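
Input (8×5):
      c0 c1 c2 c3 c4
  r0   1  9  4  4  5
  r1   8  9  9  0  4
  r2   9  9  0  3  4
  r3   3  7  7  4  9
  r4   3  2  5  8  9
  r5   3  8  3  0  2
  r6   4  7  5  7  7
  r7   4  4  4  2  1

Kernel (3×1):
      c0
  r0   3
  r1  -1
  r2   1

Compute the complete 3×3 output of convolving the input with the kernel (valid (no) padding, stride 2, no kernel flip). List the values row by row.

Output[0,0]: The receptive field on the input at this output position is [1 / 8 / 9]. Elementwise product with the kernel and sum: 1·3 + 8·-1 + 9·1.

4 3 15
27 -2 12
10 17 32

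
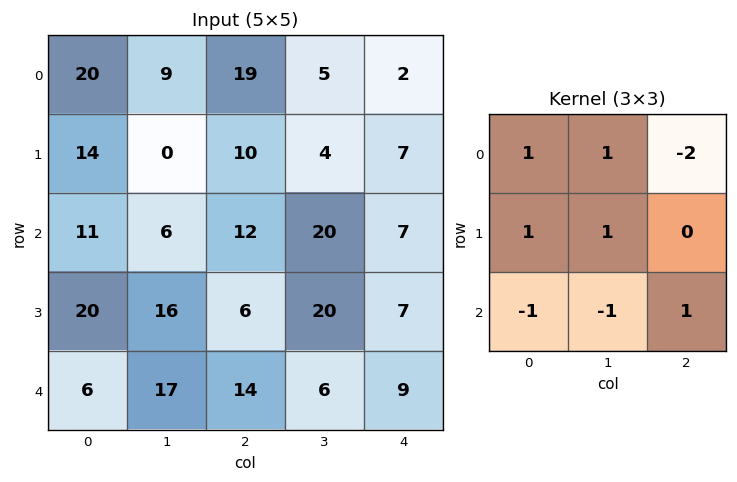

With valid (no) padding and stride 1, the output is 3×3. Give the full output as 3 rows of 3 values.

0 30 9
-19 18 13
20 -25 33

Output[0,0]: The receptive field on the input at this output position is [20 9 19 / 14 0 10 / 11 6 12]. Elementwise product with the kernel and sum: 20·1 + 9·1 + 19·-2 + 14·1 + 0·1 + 11·-1 + 6·-1 + 12·1.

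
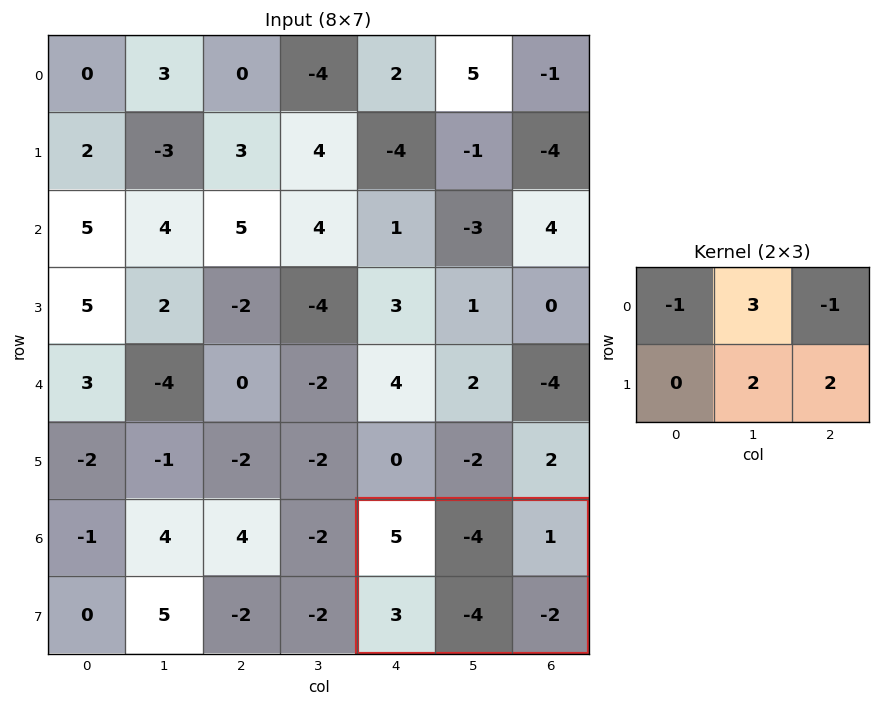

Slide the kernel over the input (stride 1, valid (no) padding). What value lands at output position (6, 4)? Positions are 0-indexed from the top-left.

-30

The receptive field on the input at this output position is [5 -4 1 / 3 -4 -2]. Elementwise product with the kernel and sum: 5·-1 + -4·3 + 1·-1 + -4·2 + -2·2.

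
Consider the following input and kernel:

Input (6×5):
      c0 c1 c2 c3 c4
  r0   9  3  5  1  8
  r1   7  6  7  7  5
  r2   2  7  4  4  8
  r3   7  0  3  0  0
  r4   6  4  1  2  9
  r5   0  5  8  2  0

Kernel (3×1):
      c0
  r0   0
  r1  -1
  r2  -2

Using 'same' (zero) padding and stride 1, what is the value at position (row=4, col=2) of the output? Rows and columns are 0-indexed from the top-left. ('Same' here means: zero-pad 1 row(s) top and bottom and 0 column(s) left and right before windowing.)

The receptive field on the zero-padded input at this output position is [3 / 1 / 8]. Elementwise product with the kernel and sum: 1·-1 + 8·-2.

-17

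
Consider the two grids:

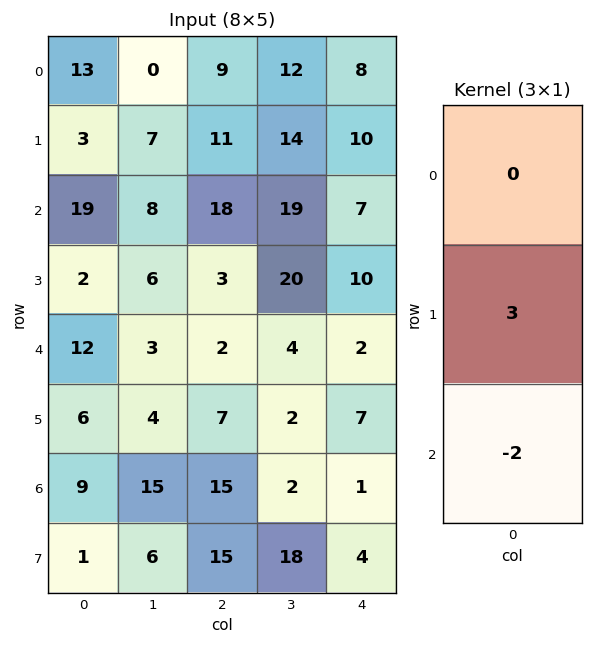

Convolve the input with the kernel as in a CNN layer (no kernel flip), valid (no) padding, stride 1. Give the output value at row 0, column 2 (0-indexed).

The receptive field on the input at this output position is [9 / 11 / 18]. Elementwise product with the kernel and sum: 11·3 + 18·-2.

-3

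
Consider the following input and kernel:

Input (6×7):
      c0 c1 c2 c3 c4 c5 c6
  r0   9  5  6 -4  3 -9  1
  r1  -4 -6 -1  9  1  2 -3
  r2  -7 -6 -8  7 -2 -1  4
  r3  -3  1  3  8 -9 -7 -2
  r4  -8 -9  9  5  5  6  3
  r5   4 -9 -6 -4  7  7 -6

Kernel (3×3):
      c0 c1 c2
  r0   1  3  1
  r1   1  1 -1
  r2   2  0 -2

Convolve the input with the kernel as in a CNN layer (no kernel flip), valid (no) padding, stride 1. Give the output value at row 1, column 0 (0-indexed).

The receptive field on the input at this output position is [-4 -6 -1 / -7 -6 -8 / -3 1 3]. Elementwise product with the kernel and sum: -4·1 + -6·3 + -1·1 + -7·1 + -6·1 + -8·-1 + -3·2 + 3·-2.

-40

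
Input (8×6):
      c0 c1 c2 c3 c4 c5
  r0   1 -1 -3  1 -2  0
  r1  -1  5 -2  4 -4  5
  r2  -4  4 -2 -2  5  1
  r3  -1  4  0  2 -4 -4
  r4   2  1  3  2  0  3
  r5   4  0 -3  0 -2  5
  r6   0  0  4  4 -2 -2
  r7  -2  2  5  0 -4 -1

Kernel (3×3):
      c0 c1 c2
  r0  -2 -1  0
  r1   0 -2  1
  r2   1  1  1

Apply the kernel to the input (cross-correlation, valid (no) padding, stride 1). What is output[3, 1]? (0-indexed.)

-15

The receptive field on the input at this output position is [4 0 2 / 1 3 2 / 0 -3 0]. Elementwise product with the kernel and sum: 4·-2 + 0·-1 + 3·-2 + 2·1 + 0·1 + -3·1 + 0·1.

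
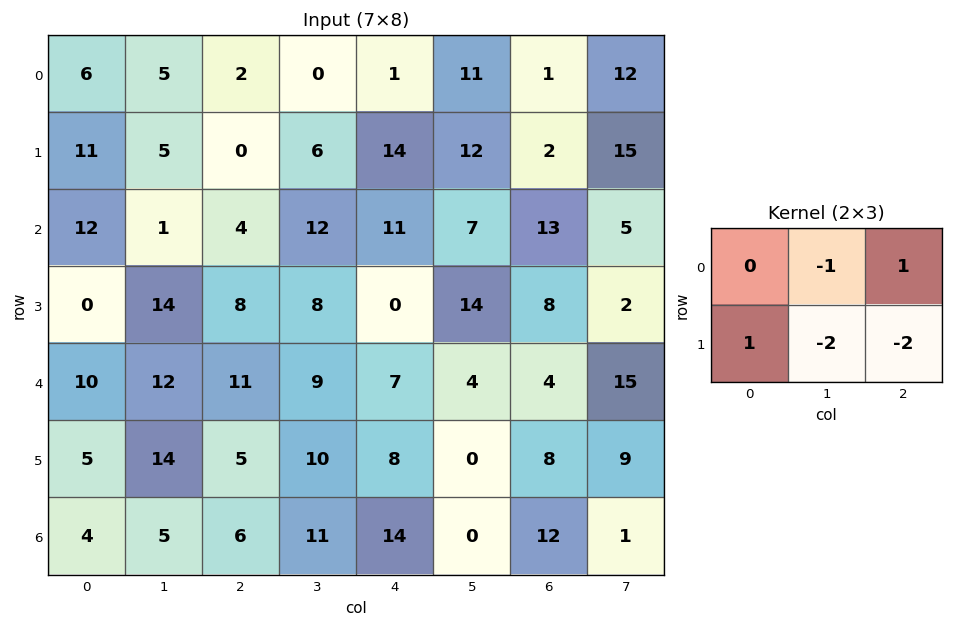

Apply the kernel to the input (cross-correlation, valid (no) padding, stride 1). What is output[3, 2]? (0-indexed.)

-29

The receptive field on the input at this output position is [8 8 0 / 11 9 7]. Elementwise product with the kernel and sum: 8·-1 + 0·1 + 11·1 + 9·-2 + 7·-2.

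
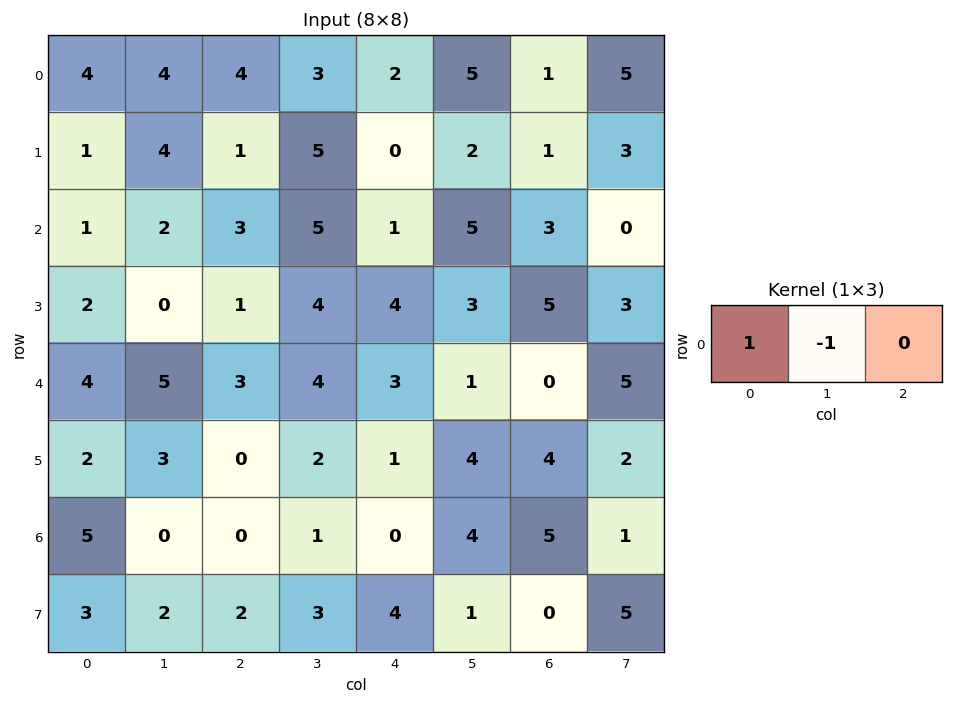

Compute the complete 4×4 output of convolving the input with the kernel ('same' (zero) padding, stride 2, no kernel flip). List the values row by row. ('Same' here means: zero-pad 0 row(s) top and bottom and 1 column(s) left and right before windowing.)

-4 0 1 4
-1 -1 4 2
-4 2 1 1
-5 0 1 -1

Output[0,0]: The receptive field on the zero-padded input at this output position is [0 4 4]. Elementwise product with the kernel and sum: 0·1 + 4·-1.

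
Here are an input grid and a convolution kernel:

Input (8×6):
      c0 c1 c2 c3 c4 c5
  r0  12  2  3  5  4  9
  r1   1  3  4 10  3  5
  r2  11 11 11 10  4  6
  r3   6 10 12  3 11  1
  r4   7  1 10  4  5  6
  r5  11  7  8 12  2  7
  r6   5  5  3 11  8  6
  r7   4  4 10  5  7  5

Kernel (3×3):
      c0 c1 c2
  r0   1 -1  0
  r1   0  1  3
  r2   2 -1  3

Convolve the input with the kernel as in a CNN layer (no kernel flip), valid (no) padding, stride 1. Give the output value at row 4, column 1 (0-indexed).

75

The receptive field on the input at this output position is [1 10 4 / 7 8 12 / 5 3 11]. Elementwise product with the kernel and sum: 1·1 + 10·-1 + 8·1 + 12·3 + 5·2 + 3·-1 + 11·3.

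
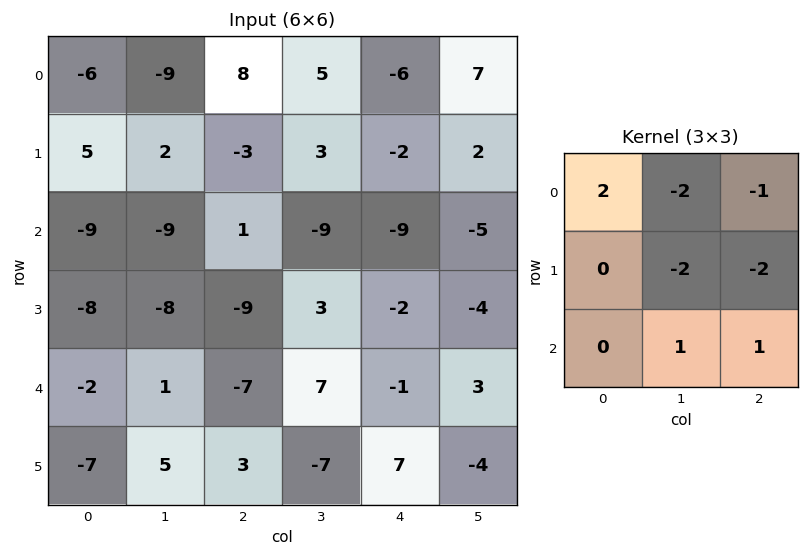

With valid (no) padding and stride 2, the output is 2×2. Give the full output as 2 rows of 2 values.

-8 -8
27 33

Output[0,0]: The receptive field on the input at this output position is [-6 -9 8 / 5 2 -3 / -9 -9 1]. Elementwise product with the kernel and sum: -6·2 + -9·-2 + 8·-1 + 2·-2 + -3·-2 + -9·1 + 1·1.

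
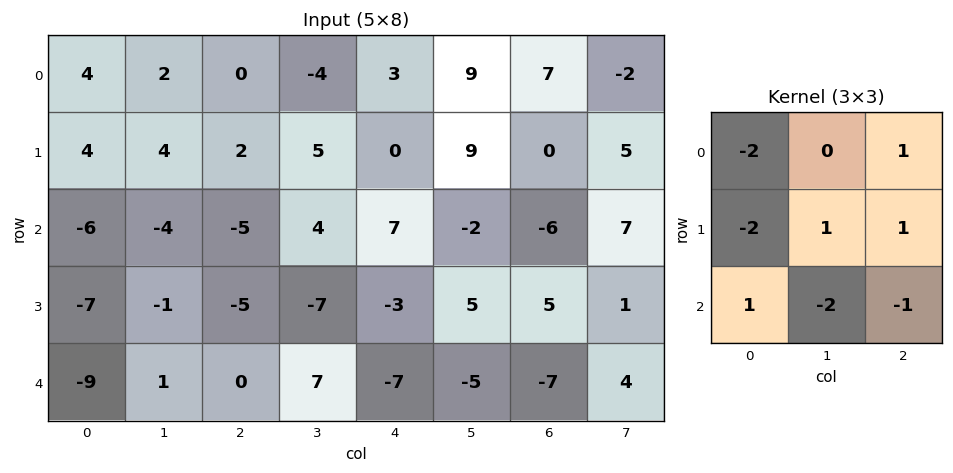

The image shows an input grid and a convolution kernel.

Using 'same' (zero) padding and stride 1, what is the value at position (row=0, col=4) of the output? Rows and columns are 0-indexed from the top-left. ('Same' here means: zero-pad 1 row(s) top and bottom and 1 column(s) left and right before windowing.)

16

The receptive field on the zero-padded input at this output position is [0 0 0 / -4 3 9 / 5 0 9]. Elementwise product with the kernel and sum: 0·-2 + 0·1 + -4·-2 + 3·1 + 9·1 + 5·1 + 0·-2 + 9·-1.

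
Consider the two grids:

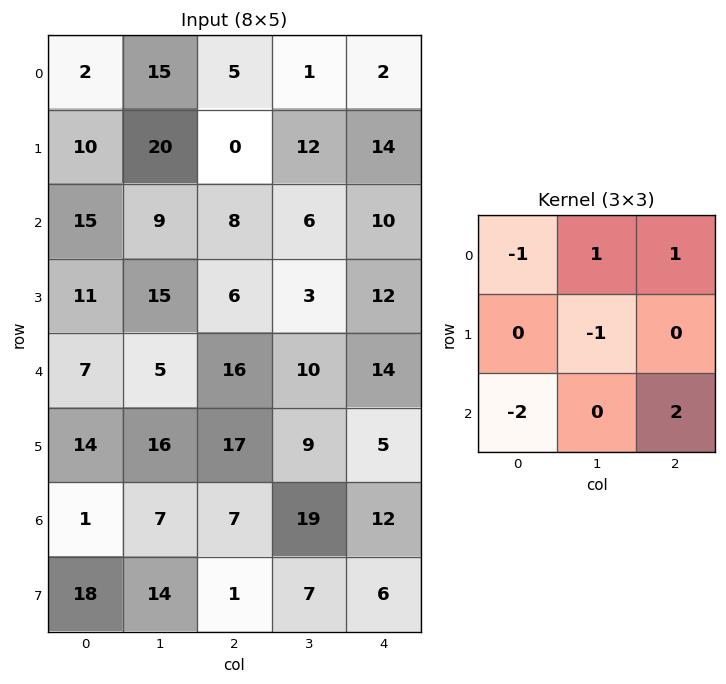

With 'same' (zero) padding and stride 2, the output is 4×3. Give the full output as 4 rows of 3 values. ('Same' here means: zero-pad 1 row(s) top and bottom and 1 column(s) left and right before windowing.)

38 -21 -26
45 -40 -14
51 -36 -23
57 -11 -30

Output[0,0]: The receptive field on the zero-padded input at this output position is [0 0 0 / 0 2 15 / 0 10 20]. Elementwise product with the kernel and sum: 0·-1 + 0·1 + 0·1 + 2·-1 + 0·-2 + 20·2.
Output[0,1]: The receptive field on the zero-padded input at this output position is [0 0 0 / 15 5 1 / 20 0 12]. Elementwise product with the kernel and sum: 0·-1 + 0·1 + 0·1 + 5·-1 + 20·-2 + 12·2.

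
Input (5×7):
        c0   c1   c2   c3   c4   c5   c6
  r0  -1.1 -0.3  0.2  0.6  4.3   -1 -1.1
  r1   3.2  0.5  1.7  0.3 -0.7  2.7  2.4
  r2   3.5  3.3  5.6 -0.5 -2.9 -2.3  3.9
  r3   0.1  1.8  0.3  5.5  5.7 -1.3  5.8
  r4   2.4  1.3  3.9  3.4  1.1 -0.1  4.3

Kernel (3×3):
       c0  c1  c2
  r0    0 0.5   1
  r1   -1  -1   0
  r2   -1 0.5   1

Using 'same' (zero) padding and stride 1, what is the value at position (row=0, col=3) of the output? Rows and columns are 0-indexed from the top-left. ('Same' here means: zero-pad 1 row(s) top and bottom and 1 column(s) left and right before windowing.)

The receptive field on the zero-padded input at this output position is [0 0 0 / 0.2 0.6 4.3 / 1.7 0.3 -0.7]. Elementwise product with the kernel and sum: 0·0.5 + 0·1 + 0.2·-1 + 0.6·-1 + 1.7·-1 + 0.3·0.5 + -0.7·1.

-3.05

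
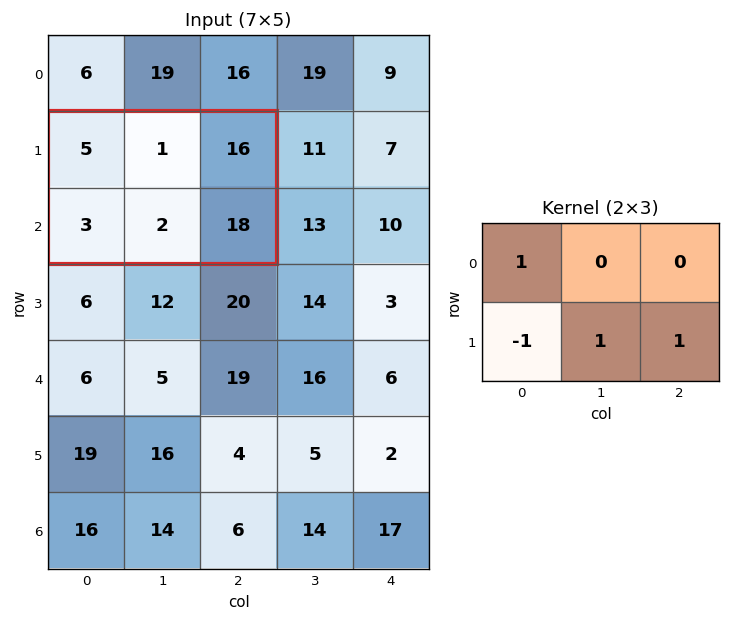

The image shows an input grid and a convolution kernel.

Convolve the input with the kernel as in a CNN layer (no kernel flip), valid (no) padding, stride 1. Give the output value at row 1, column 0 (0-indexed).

22

The receptive field on the input at this output position is [5 1 16 / 3 2 18]. Elementwise product with the kernel and sum: 5·1 + 3·-1 + 2·1 + 18·1.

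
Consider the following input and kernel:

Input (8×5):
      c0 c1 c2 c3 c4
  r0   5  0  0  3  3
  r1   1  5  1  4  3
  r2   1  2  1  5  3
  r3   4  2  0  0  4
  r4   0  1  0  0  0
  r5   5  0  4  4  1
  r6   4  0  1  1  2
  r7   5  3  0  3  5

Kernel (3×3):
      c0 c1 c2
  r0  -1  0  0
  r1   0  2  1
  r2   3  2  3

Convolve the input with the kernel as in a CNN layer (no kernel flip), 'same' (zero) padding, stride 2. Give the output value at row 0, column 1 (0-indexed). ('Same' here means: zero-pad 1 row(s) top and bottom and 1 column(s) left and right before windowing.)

32

The receptive field on the zero-padded input at this output position is [0 0 0 / 0 0 3 / 5 1 4]. Elementwise product with the kernel and sum: 0·-1 + 0·2 + 3·1 + 5·3 + 1·2 + 4·3.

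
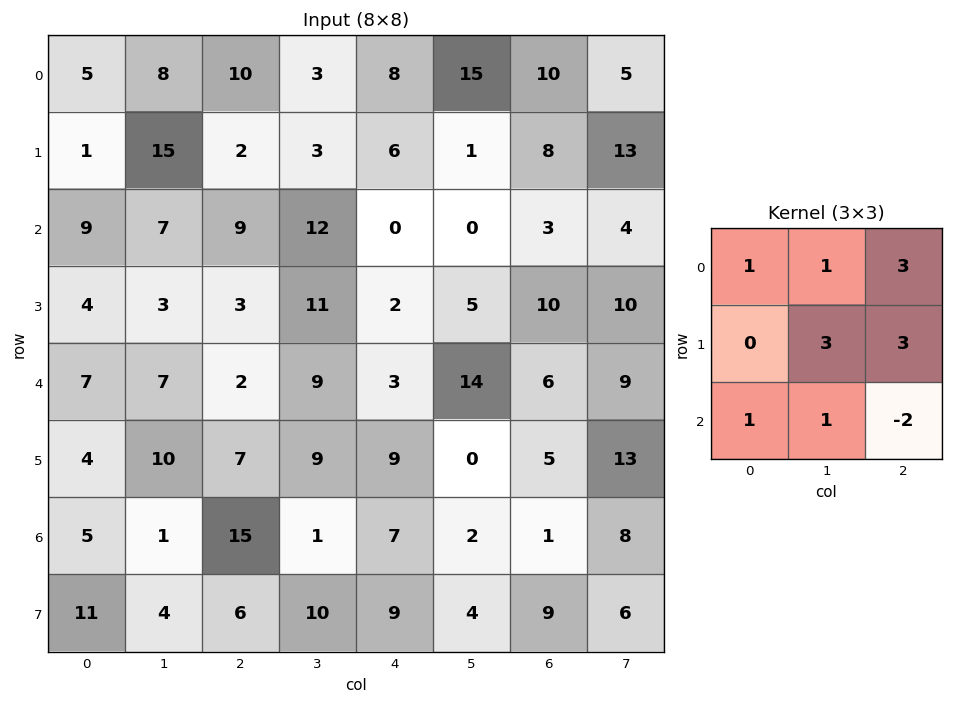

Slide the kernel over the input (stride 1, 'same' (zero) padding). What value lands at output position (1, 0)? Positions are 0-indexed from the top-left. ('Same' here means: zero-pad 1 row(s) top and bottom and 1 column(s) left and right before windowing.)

72

The receptive field on the zero-padded input at this output position is [0 5 8 / 0 1 15 / 0 9 7]. Elementwise product with the kernel and sum: 0·1 + 5·1 + 8·3 + 1·3 + 15·3 + 0·1 + 9·1 + 7·-2.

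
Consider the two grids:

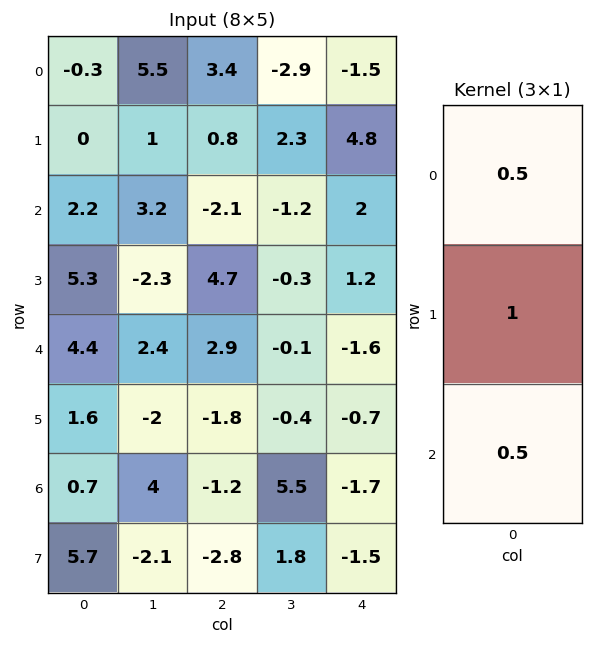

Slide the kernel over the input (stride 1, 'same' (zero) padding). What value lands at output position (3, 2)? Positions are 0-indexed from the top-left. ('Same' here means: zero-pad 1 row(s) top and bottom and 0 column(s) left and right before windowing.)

The receptive field on the zero-padded input at this output position is [-2.1 / 4.7 / 2.9]. Elementwise product with the kernel and sum: -2.1·0.5 + 4.7·1 + 2.9·0.5.

5.1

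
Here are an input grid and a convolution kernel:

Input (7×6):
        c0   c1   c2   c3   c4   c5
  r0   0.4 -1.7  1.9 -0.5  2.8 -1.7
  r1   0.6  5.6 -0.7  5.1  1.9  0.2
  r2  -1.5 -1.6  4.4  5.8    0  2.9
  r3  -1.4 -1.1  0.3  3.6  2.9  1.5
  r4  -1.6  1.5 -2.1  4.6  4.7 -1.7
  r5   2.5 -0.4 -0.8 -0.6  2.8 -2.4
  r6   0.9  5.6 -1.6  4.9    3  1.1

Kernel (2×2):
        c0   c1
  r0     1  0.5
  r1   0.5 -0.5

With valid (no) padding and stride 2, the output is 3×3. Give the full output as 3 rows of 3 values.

Output[0,0]: The receptive field on the input at this output position is [0.4 -1.7 / 0.6 5.6]. Elementwise product with the kernel and sum: 0.4·1 + -1.7·0.5 + 0.6·0.5 + 5.6·-0.5.
Output[0,1]: The receptive field on the input at this output position is [1.9 -0.5 / -0.7 5.1]. Elementwise product with the kernel and sum: 1.9·1 + -0.5·0.5 + -0.7·0.5 + 5.1·-0.5.

-2.95 -1.25 2.8
-2.45 5.65 2.15
0.6 0.1 6.45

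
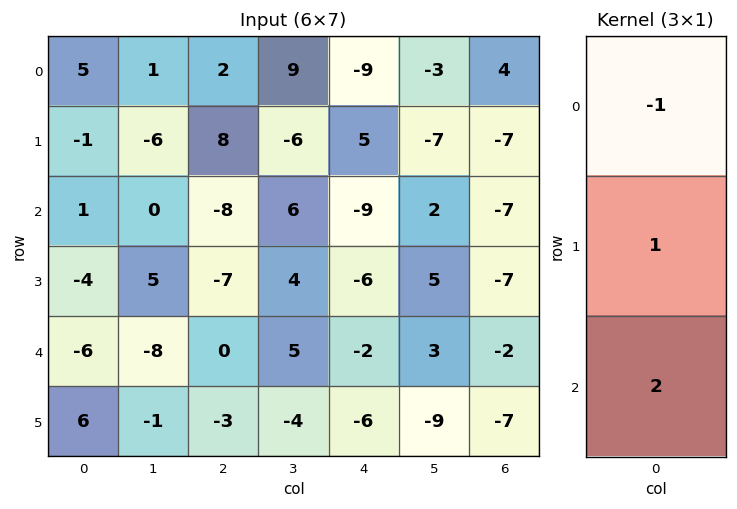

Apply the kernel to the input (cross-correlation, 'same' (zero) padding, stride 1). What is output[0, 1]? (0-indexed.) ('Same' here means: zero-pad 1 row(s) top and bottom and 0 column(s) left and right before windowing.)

The receptive field on the zero-padded input at this output position is [0 / 1 / -6]. Elementwise product with the kernel and sum: 0·-1 + 1·1 + -6·2.

-11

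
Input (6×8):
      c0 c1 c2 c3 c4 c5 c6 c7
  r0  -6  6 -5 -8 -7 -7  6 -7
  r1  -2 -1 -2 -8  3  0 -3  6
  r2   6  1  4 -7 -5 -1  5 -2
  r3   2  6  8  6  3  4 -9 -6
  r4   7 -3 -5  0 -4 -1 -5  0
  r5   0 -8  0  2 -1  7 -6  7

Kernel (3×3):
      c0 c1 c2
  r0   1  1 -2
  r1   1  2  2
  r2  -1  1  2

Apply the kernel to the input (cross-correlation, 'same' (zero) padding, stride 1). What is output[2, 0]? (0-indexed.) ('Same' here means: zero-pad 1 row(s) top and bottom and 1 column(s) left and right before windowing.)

28

The receptive field on the zero-padded input at this output position is [0 -2 -1 / 0 6 1 / 0 2 6]. Elementwise product with the kernel and sum: 0·1 + -2·1 + -1·-2 + 0·1 + 6·2 + 1·2 + 0·-1 + 2·1 + 6·2.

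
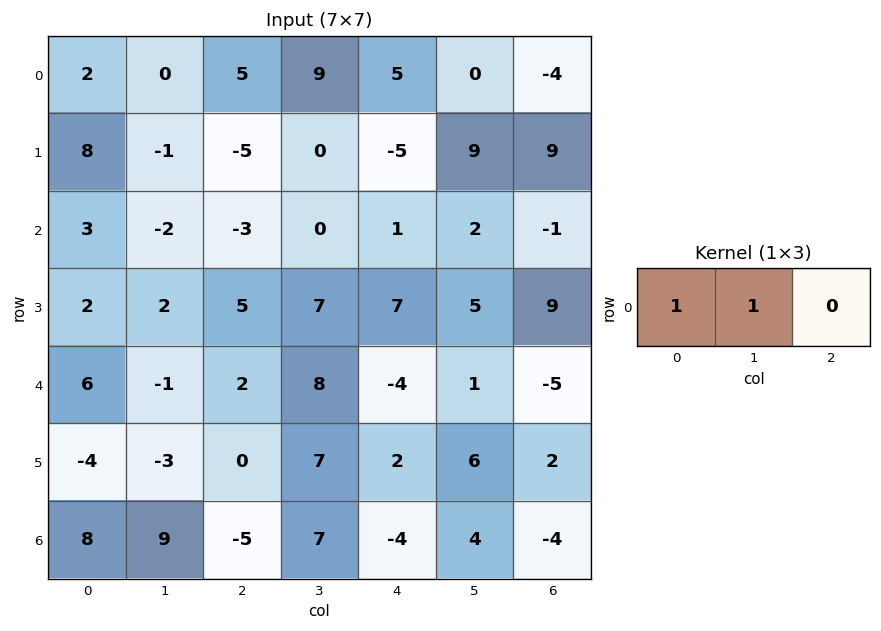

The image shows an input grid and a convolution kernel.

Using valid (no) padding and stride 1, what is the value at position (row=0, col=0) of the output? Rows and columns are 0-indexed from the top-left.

The receptive field on the input at this output position is [2 0 5]. Elementwise product with the kernel and sum: 2·1 + 0·1.

2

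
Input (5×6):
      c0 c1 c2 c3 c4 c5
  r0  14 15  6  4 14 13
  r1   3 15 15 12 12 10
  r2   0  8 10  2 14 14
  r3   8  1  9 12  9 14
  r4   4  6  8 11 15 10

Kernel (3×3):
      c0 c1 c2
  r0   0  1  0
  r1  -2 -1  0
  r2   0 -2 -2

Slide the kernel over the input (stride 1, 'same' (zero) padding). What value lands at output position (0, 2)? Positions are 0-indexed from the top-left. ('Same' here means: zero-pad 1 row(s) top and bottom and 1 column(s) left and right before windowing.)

The receptive field on the zero-padded input at this output position is [0 0 0 / 15 6 4 / 15 15 12]. Elementwise product with the kernel and sum: 0·1 + 15·-2 + 6·-1 + 15·-2 + 12·-2.

-90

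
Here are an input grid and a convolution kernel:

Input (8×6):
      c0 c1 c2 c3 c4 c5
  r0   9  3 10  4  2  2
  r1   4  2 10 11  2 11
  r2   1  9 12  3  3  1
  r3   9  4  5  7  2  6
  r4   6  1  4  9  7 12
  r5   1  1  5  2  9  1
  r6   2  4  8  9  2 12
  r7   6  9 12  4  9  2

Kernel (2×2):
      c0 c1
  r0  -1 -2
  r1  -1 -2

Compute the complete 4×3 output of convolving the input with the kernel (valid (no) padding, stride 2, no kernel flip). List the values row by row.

-23 -50 -30
-36 -37 -19
-11 -31 -42
-34 -46 -39

Output[0,0]: The receptive field on the input at this output position is [9 3 / 4 2]. Elementwise product with the kernel and sum: 9·-1 + 3·-2 + 4·-1 + 2·-2.
Output[0,1]: The receptive field on the input at this output position is [10 4 / 10 11]. Elementwise product with the kernel and sum: 10·-1 + 4·-2 + 10·-1 + 11·-2.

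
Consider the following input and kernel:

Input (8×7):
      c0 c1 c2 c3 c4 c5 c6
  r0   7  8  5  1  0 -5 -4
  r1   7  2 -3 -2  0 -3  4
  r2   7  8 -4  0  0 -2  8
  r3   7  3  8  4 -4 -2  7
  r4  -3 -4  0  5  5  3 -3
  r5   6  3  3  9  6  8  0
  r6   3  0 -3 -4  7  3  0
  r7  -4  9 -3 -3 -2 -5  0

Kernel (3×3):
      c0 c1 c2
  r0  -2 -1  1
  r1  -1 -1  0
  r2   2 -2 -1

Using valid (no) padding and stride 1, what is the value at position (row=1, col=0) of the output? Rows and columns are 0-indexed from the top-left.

-34

The receptive field on the input at this output position is [7 2 -3 / 7 8 -4 / 7 3 8]. Elementwise product with the kernel and sum: 7·-2 + 2·-1 + -3·1 + 7·-1 + 8·-1 + 7·2 + 3·-2 + 8·-1.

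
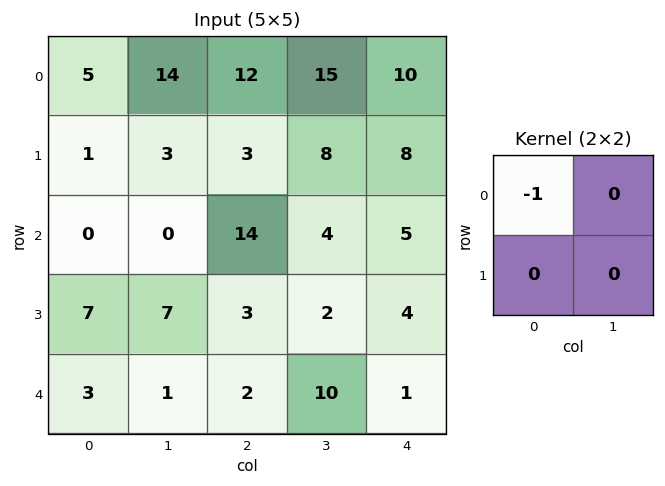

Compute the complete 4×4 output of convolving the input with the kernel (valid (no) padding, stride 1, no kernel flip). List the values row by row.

-5 -14 -12 -15
-1 -3 -3 -8
0 0 -14 -4
-7 -7 -3 -2

Output[0,0]: The receptive field on the input at this output position is [5 14 / 1 3]. Elementwise product with the kernel and sum: 5·-1.
Output[0,1]: The receptive field on the input at this output position is [14 12 / 3 3]. Elementwise product with the kernel and sum: 14·-1.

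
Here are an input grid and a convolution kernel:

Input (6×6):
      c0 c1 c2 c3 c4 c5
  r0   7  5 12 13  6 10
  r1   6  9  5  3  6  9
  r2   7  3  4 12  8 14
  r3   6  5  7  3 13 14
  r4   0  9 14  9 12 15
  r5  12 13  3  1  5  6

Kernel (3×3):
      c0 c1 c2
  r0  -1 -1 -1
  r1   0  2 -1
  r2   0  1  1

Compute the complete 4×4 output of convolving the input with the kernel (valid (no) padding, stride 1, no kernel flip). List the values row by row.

-4 -7 -11 -4
-6 -11 18 11
12 15 -10 5
2 8 -11 -10

Output[0,0]: The receptive field on the input at this output position is [7 5 12 / 6 9 5 / 7 3 4]. Elementwise product with the kernel and sum: 7·-1 + 5·-1 + 12·-1 + 9·2 + 5·-1 + 3·1 + 4·1.
Output[0,1]: The receptive field on the input at this output position is [5 12 13 / 9 5 3 / 3 4 12]. Elementwise product with the kernel and sum: 5·-1 + 12·-1 + 13·-1 + 5·2 + 3·-1 + 4·1 + 12·1.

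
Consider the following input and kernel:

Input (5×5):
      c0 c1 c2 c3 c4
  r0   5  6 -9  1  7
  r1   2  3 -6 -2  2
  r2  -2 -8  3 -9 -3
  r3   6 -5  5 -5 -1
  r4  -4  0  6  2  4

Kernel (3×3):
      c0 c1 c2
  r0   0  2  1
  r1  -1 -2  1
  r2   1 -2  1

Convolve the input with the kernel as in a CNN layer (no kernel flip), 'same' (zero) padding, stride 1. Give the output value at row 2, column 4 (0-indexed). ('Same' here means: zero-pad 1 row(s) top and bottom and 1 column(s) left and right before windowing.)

The receptive field on the zero-padded input at this output position is [-2 2 0 / -9 -3 0 / -5 -1 0]. Elementwise product with the kernel and sum: 2·2 + 0·1 + -9·-1 + -3·-2 + 0·1 + -5·1 + -1·-2 + 0·1.

16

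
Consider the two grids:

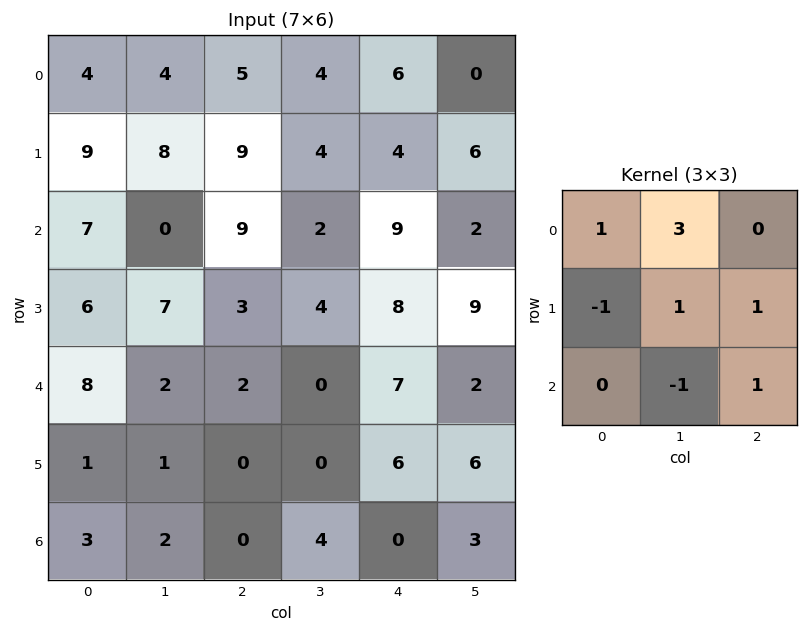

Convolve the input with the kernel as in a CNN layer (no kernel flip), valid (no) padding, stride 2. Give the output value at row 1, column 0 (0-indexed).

The receptive field on the input at this output position is [7 0 9 / 6 7 3 / 8 2 2]. Elementwise product with the kernel and sum: 7·1 + 0·3 + 6·-1 + 7·1 + 3·1 + 2·-1 + 2·1.

11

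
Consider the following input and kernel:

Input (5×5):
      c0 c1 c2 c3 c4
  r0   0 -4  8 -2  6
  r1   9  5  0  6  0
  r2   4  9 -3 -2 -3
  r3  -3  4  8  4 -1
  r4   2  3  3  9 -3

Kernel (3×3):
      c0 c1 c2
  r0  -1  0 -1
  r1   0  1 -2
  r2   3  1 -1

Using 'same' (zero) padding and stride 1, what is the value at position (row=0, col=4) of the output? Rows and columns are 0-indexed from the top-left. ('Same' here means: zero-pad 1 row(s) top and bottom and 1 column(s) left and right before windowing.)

24

The receptive field on the zero-padded input at this output position is [0 0 0 / -2 6 0 / 6 0 0]. Elementwise product with the kernel and sum: 0·-1 + 0·-1 + 6·1 + 0·-2 + 6·3 + 0·1 + 0·-1.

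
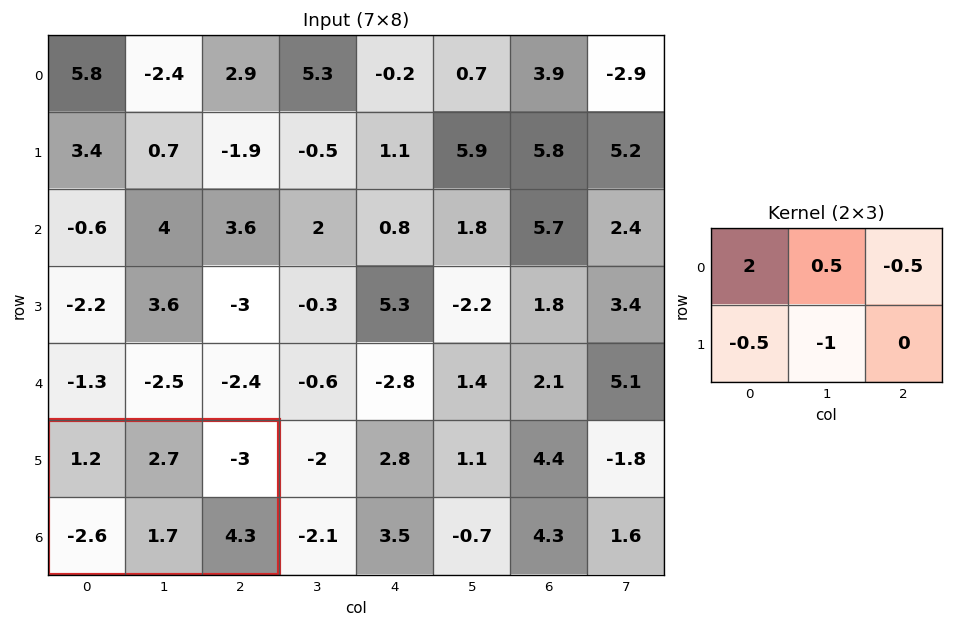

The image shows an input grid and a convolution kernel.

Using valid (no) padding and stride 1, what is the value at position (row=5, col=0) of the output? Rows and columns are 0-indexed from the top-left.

4.85

The receptive field on the input at this output position is [1.2 2.7 -3 / -2.6 1.7 4.3]. Elementwise product with the kernel and sum: 1.2·2 + 2.7·0.5 + -3·-0.5 + -2.6·-0.5 + 1.7·-1.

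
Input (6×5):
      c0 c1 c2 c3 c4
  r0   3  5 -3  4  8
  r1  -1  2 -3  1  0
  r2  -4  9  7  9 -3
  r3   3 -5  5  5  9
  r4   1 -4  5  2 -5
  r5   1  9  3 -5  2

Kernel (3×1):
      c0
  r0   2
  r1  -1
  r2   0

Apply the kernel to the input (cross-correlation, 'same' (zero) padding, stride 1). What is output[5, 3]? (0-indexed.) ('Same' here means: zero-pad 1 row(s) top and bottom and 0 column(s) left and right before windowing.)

The receptive field on the zero-padded input at this output position is [2 / -5 / 0]. Elementwise product with the kernel and sum: 2·2 + -5·-1.

9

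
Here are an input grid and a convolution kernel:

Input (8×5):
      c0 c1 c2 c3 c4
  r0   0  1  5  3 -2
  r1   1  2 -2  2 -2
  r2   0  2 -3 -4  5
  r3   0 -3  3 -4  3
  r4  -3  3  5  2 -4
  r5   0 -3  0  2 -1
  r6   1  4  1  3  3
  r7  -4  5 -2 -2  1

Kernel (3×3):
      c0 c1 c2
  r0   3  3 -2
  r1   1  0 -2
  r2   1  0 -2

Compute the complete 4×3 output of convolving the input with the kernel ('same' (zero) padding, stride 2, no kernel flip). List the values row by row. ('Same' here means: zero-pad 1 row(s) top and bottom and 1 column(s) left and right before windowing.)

Output[0,0]: The receptive field on the zero-padded input at this output position is [0 0 0 / 0 0 1 / 0 1 2]. Elementwise product with the kernel and sum: 0·3 + 0·3 + 0·-2 + 0·1 + 1·-2 + 0·1 + 2·-2.
Output[0,1]: The receptive field on the zero-padded input at this output position is [0 0 0 / 1 5 3 / 2 -2 2]. Elementwise product with the kernel and sum: 0·3 + 0·3 + 0·-2 + 1·1 + 3·-2 + 2·1 + 2·-2.

-6 -7 5
1 11 -8
6 0 1
-12 -6 4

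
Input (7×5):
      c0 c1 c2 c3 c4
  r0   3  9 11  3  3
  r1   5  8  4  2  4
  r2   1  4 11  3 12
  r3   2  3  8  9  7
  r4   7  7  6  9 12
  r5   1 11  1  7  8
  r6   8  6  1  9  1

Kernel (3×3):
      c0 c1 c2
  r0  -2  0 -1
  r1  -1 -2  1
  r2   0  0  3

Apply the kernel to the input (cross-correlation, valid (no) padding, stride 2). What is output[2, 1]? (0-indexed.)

The receptive field on the input at this output position is [6 9 12 / 1 7 8 / 1 9 1]. Elementwise product with the kernel and sum: 6·-2 + 12·-1 + 1·-1 + 7·-2 + 8·1 + 1·3.

-28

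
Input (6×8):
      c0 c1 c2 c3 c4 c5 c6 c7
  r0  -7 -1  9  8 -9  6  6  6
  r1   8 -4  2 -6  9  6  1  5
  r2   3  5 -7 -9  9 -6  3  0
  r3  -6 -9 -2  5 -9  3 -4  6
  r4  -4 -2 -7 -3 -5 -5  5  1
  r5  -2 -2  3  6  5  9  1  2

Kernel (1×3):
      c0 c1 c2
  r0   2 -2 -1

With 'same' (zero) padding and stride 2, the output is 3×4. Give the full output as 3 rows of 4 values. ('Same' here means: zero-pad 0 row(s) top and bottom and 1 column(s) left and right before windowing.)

Output[0,0]: The receptive field on the zero-padded input at this output position is [0 -7 -1]. Elementwise product with the kernel and sum: 0·2 + -7·-2 + -1·-1.

15 -28 28 -6
-11 33 -30 -18
10 13 9 -21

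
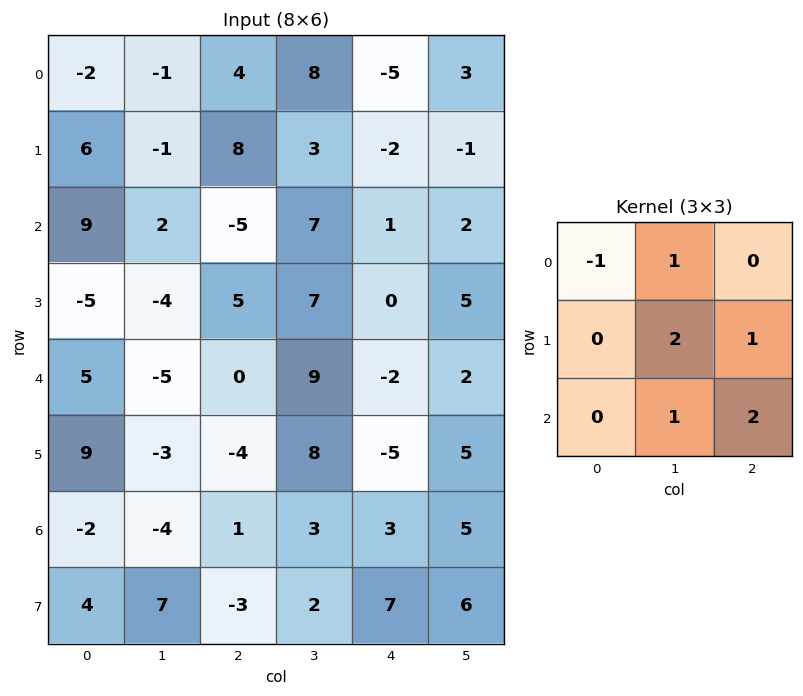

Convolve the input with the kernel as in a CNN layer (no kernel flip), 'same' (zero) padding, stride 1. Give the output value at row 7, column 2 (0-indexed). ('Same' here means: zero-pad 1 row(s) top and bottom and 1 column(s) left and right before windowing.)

The receptive field on the zero-padded input at this output position is [-4 1 3 / 7 -3 2 / 0 0 0]. Elementwise product with the kernel and sum: -4·-1 + 1·1 + -3·2 + 2·1 + 0·1 + 0·2.

1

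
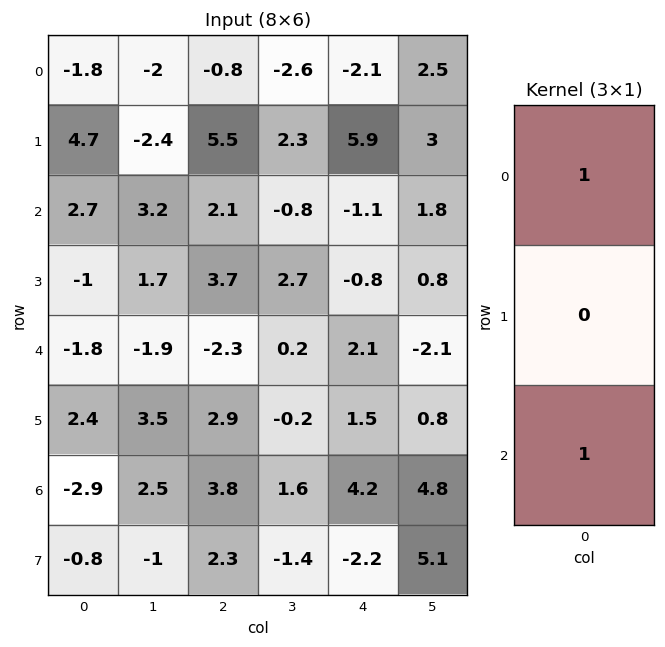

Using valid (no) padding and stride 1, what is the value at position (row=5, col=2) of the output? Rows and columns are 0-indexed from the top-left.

5.2

The receptive field on the input at this output position is [2.9 / 3.8 / 2.3]. Elementwise product with the kernel and sum: 2.9·1 + 2.3·1.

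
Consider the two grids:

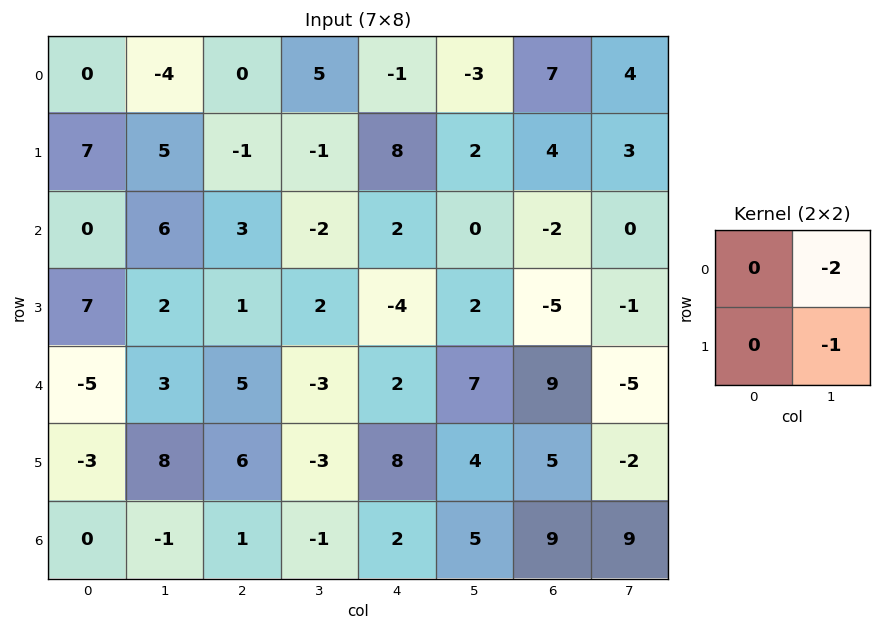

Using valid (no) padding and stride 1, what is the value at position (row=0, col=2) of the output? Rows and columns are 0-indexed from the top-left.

-9

The receptive field on the input at this output position is [0 5 / -1 -1]. Elementwise product with the kernel and sum: 5·-2 + -1·-1.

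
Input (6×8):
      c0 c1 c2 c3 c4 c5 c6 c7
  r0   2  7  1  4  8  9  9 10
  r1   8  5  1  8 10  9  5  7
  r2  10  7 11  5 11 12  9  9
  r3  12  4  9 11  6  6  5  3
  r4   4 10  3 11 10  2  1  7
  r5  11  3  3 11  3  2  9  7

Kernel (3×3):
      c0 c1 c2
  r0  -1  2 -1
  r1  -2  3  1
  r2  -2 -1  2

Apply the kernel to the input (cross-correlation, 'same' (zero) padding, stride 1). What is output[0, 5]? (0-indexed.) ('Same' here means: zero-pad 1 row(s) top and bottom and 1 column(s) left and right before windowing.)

The receptive field on the zero-padded input at this output position is [0 0 0 / 8 9 9 / 10 9 5]. Elementwise product with the kernel and sum: 0·-1 + 0·2 + 0·-1 + 8·-2 + 9·3 + 9·1 + 10·-2 + 9·-1 + 5·2.

1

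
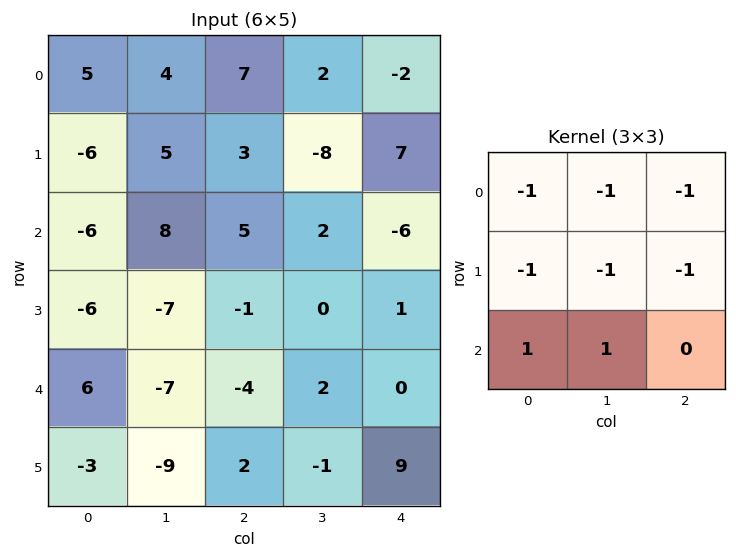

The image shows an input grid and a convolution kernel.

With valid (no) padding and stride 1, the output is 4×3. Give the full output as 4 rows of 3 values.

Output[0,0]: The receptive field on the input at this output position is [5 4 7 / -6 5 3 / -6 8 5]. Elementwise product with the kernel and sum: 5·-1 + 4·-1 + 7·-1 + -6·-1 + 5·-1 + 3·-1 + -6·1 + 8·1.

-16 0 -2
-22 -23 -4
6 -18 -3
7 10 3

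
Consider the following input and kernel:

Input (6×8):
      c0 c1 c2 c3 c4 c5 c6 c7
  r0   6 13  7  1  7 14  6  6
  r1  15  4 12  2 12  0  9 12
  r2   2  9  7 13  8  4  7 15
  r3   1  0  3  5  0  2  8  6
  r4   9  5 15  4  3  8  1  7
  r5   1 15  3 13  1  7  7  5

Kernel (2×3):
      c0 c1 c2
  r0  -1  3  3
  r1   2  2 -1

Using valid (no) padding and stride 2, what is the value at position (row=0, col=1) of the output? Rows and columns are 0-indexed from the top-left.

33

The receptive field on the input at this output position is [7 1 7 / 12 2 12]. Elementwise product with the kernel and sum: 7·-1 + 1·3 + 7·3 + 12·2 + 2·2 + 12·-1.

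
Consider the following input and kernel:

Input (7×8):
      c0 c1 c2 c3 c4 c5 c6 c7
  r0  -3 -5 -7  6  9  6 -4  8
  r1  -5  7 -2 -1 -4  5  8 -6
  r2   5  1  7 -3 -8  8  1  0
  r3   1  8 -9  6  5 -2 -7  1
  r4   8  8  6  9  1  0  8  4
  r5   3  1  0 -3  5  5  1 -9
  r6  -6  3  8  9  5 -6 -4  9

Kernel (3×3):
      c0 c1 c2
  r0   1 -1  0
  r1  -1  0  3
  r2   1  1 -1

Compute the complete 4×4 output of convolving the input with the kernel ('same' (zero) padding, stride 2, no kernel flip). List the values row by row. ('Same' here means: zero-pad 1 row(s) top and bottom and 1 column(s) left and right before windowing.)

-27 29 2 37
1 -8 43 -21
25 40 -11 32
6 25 -35 37

Output[0,0]: The receptive field on the zero-padded input at this output position is [0 0 0 / 0 -3 -5 / 0 -5 7]. Elementwise product with the kernel and sum: 0·1 + 0·-1 + 0·-1 + -5·3 + 0·1 + -5·1 + 7·-1.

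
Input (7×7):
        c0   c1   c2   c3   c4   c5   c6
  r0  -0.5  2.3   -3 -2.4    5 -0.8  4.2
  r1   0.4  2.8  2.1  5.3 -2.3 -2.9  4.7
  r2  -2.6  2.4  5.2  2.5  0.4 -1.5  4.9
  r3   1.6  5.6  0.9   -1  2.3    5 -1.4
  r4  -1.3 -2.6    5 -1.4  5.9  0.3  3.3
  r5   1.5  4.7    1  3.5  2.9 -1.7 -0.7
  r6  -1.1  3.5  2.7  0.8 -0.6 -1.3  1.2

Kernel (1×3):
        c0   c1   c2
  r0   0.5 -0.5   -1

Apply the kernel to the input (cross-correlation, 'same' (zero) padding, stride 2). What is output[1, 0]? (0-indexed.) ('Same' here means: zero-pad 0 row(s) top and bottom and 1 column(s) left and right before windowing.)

-1.1

The receptive field on the zero-padded input at this output position is [0 -2.6 2.4]. Elementwise product with the kernel and sum: 0·0.5 + -2.6·-0.5 + 2.4·-1.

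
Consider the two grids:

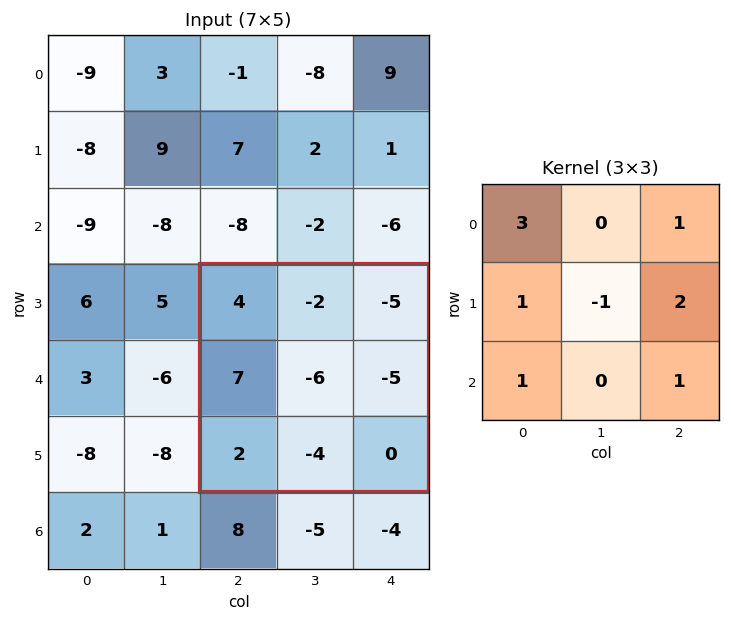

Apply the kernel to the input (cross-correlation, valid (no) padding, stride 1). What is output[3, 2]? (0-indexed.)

The receptive field on the input at this output position is [4 -2 -5 / 7 -6 -5 / 2 -4 0]. Elementwise product with the kernel and sum: 4·3 + -5·1 + 7·1 + -6·-1 + -5·2 + 2·1 + 0·1.

12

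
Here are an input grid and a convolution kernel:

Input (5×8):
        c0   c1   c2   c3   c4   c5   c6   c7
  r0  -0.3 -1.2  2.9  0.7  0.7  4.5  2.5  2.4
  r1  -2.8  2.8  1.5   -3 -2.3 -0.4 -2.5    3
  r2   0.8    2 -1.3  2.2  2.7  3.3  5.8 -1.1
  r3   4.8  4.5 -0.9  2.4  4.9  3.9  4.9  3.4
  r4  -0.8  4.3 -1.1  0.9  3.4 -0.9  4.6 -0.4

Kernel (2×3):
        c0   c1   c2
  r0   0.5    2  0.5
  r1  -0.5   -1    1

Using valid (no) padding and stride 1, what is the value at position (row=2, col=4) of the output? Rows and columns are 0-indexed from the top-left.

The receptive field on the input at this output position is [2.7 3.3 5.8 / 4.9 3.9 4.9]. Elementwise product with the kernel and sum: 2.7·0.5 + 3.3·2 + 5.8·0.5 + 4.9·-0.5 + 3.9·-1 + 4.9·1.

9.4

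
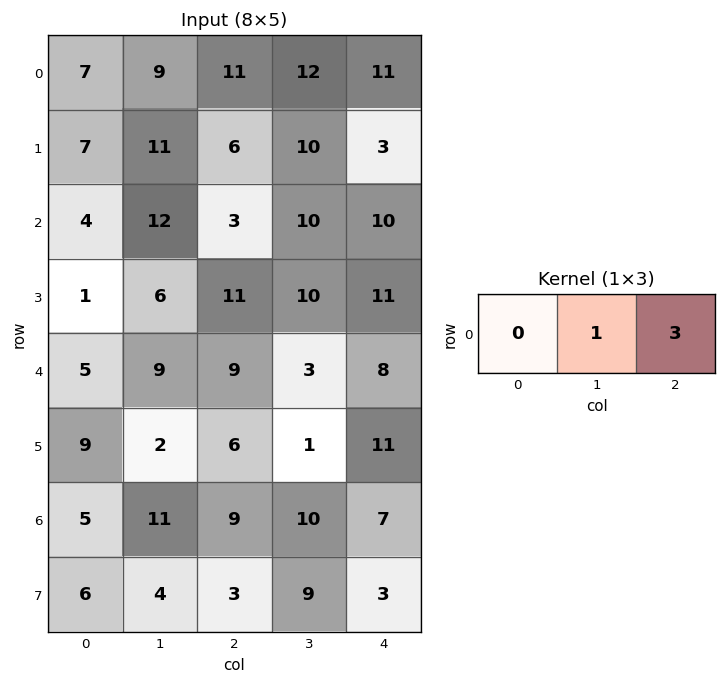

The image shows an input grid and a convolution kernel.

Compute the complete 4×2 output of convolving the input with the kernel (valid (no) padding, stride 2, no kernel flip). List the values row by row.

42 45
21 40
36 27
38 31

Output[0,0]: The receptive field on the input at this output position is [7 9 11]. Elementwise product with the kernel and sum: 9·1 + 11·3.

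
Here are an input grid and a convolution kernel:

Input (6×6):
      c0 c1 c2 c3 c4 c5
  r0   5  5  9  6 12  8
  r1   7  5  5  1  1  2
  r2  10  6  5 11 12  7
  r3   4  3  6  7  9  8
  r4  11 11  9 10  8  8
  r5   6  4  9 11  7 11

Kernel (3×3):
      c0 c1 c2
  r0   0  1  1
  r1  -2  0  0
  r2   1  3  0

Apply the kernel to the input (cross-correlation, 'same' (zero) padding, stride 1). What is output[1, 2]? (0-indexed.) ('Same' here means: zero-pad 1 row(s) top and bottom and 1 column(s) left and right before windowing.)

26

The receptive field on the zero-padded input at this output position is [5 9 6 / 5 5 1 / 6 5 11]. Elementwise product with the kernel and sum: 9·1 + 6·1 + 5·-2 + 6·1 + 5·3.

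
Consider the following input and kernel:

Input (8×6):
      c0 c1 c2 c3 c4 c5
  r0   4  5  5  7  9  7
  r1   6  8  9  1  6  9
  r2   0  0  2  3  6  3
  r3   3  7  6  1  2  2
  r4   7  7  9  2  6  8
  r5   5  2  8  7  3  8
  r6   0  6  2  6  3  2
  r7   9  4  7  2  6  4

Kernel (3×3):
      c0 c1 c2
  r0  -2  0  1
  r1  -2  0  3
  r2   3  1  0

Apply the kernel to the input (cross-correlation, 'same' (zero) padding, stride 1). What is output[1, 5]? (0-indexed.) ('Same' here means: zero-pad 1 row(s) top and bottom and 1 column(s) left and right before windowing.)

The receptive field on the zero-padded input at this output position is [9 7 0 / 6 9 0 / 6 3 0]. Elementwise product with the kernel and sum: 9·-2 + 0·1 + 6·-2 + 0·3 + 6·3 + 3·1.

-9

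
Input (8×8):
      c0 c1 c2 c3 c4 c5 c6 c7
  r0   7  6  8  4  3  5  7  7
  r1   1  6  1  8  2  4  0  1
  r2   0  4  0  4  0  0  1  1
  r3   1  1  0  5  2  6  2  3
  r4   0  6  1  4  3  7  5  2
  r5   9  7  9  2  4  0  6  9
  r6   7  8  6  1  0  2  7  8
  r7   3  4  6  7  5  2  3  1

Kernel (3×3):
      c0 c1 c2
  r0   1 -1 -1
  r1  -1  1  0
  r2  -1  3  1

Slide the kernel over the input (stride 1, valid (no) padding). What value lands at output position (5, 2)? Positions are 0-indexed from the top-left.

The receptive field on the input at this output position is [9 2 4 / 6 1 0 / 6 7 5]. Elementwise product with the kernel and sum: 9·1 + 2·-1 + 4·-1 + 6·-1 + 1·1 + 6·-1 + 7·3 + 5·1.

18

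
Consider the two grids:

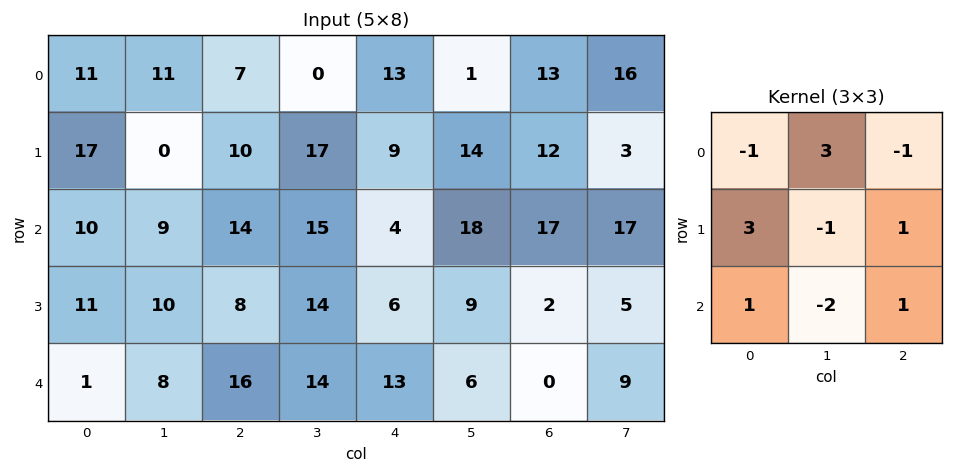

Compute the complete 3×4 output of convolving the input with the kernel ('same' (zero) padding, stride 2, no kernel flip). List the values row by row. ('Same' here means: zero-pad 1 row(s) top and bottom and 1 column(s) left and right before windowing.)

Output[0,0]: The receptive field on the zero-padded input at this output position is [0 0 0 / 0 11 11 / 0 17 0]. Elementwise product with the kernel and sum: 0·-1 + 0·3 + 0·-1 + 0·3 + 11·-1 + 11·1 + 0·1 + 17·-2 + 0·1.

-34 23 1 -1
38 49 66 83
30 22 30 19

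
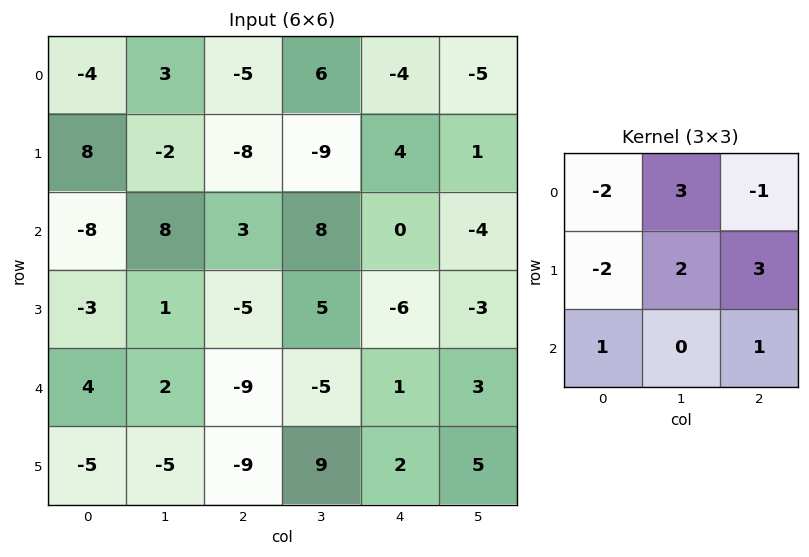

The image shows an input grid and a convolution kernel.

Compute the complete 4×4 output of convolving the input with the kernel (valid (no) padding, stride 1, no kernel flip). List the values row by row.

Output[0,0]: The receptive field on the input at this output position is [-4 3 -5 / 8 -2 -8 / -8 8 3]. Elementwise product with the kernel and sum: -4·-2 + 3·3 + -5·-1 + 8·-2 + -2·2 + -8·3 + -8·1 + 3·1.
Output[0,1]: The receptive field on the input at this output position is [3 -5 6 / -2 -8 -9 / 8 3 8]. Elementwise product with the kernel and sum: 3·-2 + -5·3 + 6·-1 + -2·-2 + -8·2 + -9·3 + 8·1 + 8·1.

-27 -50 45 14
19 9 -16 3
25 -15 12 -45
-31 -55 35 10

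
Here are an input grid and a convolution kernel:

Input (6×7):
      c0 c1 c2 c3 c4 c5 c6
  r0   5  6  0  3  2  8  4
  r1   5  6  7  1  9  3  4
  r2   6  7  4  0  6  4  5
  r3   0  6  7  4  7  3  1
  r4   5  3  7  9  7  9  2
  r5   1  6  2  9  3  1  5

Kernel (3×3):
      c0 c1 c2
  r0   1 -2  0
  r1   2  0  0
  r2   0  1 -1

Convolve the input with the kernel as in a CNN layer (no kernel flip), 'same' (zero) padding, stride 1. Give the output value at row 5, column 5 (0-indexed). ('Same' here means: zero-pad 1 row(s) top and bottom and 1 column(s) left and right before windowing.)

The receptive field on the zero-padded input at this output position is [7 9 2 / 3 1 5 / 0 0 0]. Elementwise product with the kernel and sum: 7·1 + 9·-2 + 3·2 + 0·1 + 0·-1.

-5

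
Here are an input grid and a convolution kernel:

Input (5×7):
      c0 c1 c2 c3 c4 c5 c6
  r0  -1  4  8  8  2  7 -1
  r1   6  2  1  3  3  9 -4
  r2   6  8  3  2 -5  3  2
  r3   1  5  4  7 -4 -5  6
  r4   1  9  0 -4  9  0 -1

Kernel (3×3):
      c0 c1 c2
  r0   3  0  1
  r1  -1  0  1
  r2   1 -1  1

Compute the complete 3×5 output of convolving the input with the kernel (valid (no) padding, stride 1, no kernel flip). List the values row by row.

Output[0,0]: The receptive field on the input at this output position is [-1 4 8 / 6 2 1 / 6 8 3]. Elementwise product with the kernel and sum: -1·3 + 8·1 + 6·-1 + 1·1 + 6·1 + 8·-1 + 3·1.
Output[0,1]: The receptive field on the input at this output position is [4 8 8 / 2 1 3 / 8 3 2]. Elementwise product with the kernel and sum: 4·3 + 8·1 + 2·-1 + 3·1 + 8·1 + 3·-1 + 2·1.

1 28 24 47 -8
16 11 -9 25 19
16 33 9 -16 5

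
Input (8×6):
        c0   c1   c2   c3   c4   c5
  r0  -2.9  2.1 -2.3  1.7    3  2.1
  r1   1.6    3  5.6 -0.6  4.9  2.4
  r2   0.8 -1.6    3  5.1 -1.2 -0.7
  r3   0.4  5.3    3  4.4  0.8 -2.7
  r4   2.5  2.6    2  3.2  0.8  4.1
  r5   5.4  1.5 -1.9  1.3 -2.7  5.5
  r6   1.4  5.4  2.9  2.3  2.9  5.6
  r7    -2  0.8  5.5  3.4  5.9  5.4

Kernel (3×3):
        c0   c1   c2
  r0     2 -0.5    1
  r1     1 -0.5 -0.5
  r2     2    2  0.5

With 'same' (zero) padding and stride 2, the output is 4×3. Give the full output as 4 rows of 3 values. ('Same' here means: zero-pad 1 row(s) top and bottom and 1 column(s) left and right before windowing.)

5.1 19.3 8.95
6.05 15.75 13.85
14.1 13.35 6.4
-8.2 22.35 28.8

Output[0,0]: The receptive field on the zero-padded input at this output position is [0 0 0 / 0 -2.9 2.1 / 0 1.6 3]. Elementwise product with the kernel and sum: 0·2 + 0·-0.5 + 0·1 + 0·1 + -2.9·-0.5 + 2.1·-0.5 + 0·2 + 1.6·2 + 3·0.5.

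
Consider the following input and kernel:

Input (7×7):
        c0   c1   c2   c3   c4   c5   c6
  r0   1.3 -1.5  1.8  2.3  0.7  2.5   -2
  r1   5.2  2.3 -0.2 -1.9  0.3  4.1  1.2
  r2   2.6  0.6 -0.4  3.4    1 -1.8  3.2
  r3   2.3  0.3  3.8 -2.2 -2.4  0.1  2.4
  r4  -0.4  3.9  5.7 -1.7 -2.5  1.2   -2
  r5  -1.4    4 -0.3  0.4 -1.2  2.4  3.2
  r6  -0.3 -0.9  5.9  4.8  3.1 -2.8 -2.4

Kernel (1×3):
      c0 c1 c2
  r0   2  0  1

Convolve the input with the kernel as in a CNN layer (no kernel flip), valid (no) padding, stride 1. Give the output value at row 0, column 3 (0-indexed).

7.1

The receptive field on the input at this output position is [2.3 0.7 2.5]. Elementwise product with the kernel and sum: 2.3·2 + 2.5·1.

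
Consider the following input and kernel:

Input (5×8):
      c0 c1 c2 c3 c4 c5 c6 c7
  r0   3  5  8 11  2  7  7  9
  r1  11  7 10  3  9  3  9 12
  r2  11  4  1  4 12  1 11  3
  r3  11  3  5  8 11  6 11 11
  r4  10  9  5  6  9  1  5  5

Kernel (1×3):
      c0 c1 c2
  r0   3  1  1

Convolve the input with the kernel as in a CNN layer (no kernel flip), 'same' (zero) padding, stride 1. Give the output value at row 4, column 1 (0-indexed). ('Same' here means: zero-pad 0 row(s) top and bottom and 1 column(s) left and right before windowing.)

The receptive field on the zero-padded input at this output position is [10 9 5]. Elementwise product with the kernel and sum: 10·3 + 9·1 + 5·1.

44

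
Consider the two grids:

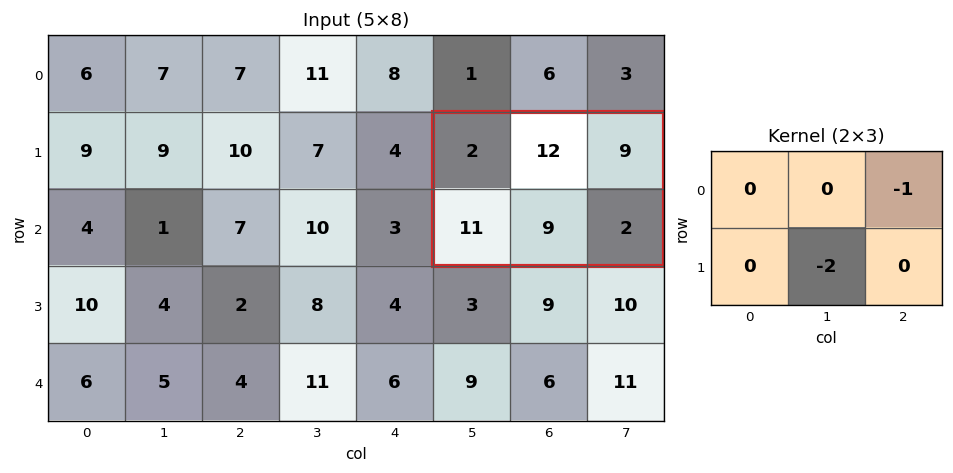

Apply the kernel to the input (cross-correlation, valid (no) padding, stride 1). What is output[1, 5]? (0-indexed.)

The receptive field on the input at this output position is [2 12 9 / 11 9 2]. Elementwise product with the kernel and sum: 9·-1 + 9·-2.

-27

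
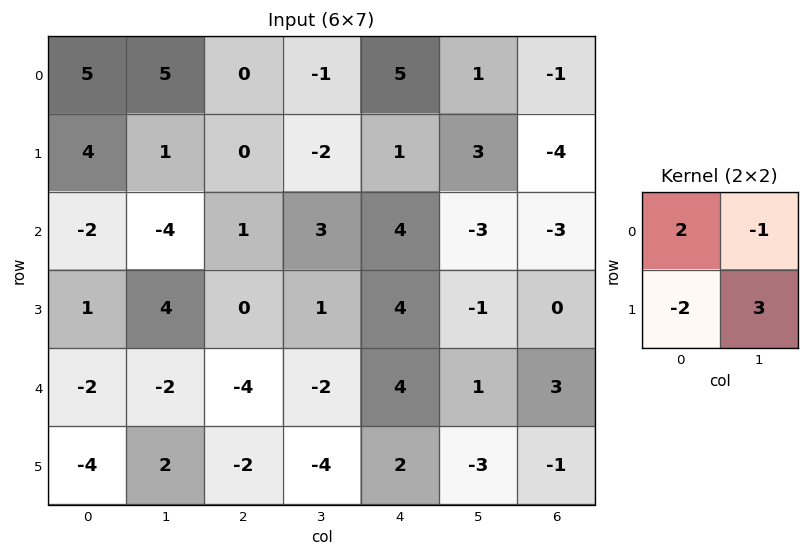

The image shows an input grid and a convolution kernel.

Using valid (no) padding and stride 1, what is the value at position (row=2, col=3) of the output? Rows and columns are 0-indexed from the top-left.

The receptive field on the input at this output position is [3 4 / 1 4]. Elementwise product with the kernel and sum: 3·2 + 4·-1 + 1·-2 + 4·3.

12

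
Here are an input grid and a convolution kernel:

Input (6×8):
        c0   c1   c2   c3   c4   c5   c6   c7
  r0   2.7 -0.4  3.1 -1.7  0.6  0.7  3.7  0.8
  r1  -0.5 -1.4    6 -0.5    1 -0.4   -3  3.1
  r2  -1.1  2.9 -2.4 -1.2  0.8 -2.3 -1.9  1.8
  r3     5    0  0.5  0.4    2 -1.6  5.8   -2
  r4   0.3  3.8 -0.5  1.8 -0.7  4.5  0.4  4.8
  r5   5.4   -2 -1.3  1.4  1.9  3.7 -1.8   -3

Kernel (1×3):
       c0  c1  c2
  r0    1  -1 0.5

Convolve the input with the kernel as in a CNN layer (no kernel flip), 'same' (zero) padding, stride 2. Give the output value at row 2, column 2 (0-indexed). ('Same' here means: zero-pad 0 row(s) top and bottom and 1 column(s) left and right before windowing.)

4.75

The receptive field on the zero-padded input at this output position is [1.8 -0.7 4.5]. Elementwise product with the kernel and sum: 1.8·1 + -0.7·-1 + 4.5·0.5.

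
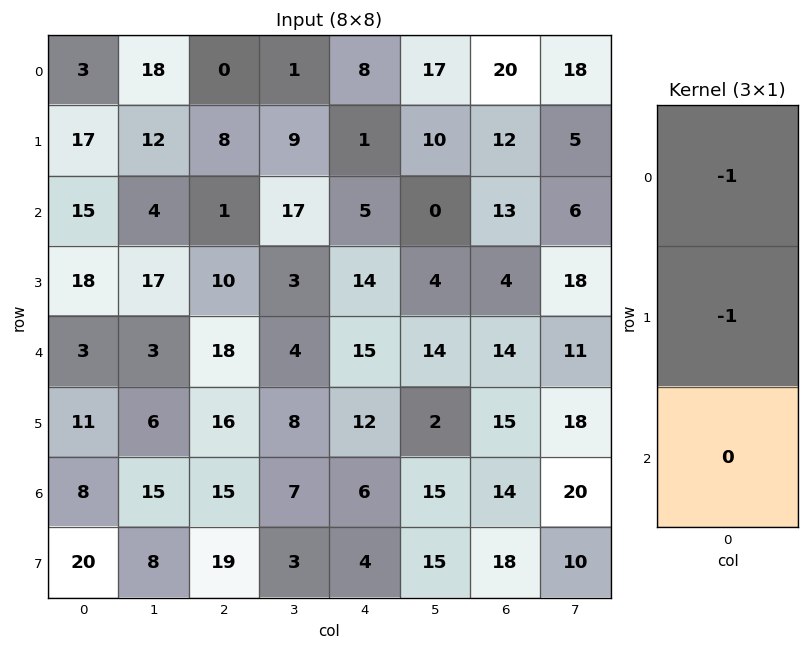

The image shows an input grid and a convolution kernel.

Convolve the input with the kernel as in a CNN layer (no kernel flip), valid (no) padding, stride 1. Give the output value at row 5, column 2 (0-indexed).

The receptive field on the input at this output position is [16 / 15 / 19]. Elementwise product with the kernel and sum: 16·-1 + 15·-1.

-31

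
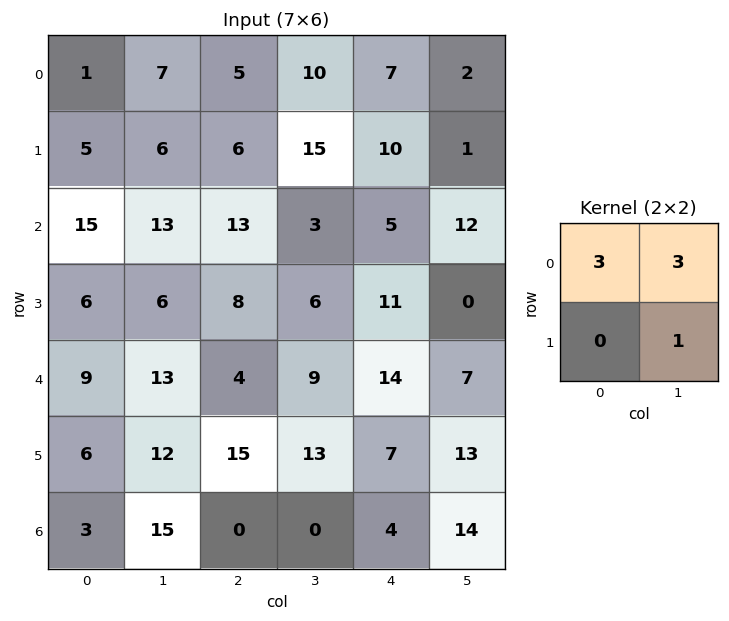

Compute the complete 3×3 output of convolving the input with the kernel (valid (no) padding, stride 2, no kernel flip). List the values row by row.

30 60 28
90 54 51
78 52 76

Output[0,0]: The receptive field on the input at this output position is [1 7 / 5 6]. Elementwise product with the kernel and sum: 1·3 + 7·3 + 6·1.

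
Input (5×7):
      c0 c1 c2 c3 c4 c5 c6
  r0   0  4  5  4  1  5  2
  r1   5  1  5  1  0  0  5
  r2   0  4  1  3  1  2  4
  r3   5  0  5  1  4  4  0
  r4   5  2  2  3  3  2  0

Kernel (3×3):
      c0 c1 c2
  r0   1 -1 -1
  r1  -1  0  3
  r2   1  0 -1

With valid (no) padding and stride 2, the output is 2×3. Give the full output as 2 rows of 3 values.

0 -5 6
8 3 -6

Output[0,0]: The receptive field on the input at this output position is [0 4 5 / 5 1 5 / 0 4 1]. Elementwise product with the kernel and sum: 0·1 + 4·-1 + 5·-1 + 5·-1 + 5·3 + 0·1 + 1·-1.
Output[0,1]: The receptive field on the input at this output position is [5 4 1 / 5 1 0 / 1 3 1]. Elementwise product with the kernel and sum: 5·1 + 4·-1 + 1·-1 + 5·-1 + 0·3 + 1·1 + 1·-1.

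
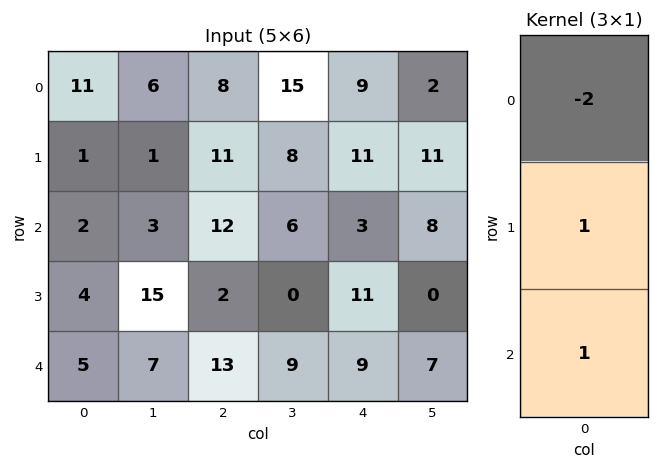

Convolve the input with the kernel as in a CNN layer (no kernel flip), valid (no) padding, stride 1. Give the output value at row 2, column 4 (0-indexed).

The receptive field on the input at this output position is [3 / 11 / 9]. Elementwise product with the kernel and sum: 3·-2 + 11·1 + 9·1.

14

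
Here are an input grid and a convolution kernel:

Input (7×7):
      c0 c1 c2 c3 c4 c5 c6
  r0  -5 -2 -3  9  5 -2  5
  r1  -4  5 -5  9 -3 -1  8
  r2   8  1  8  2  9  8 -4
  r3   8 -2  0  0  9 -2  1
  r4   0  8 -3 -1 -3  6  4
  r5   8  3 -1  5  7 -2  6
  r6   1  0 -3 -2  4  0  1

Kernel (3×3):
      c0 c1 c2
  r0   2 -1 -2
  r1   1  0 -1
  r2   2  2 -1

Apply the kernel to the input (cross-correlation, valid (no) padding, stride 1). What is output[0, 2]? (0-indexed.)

The receptive field on the input at this output position is [-3 9 5 / -5 9 -3 / 8 2 9]. Elementwise product with the kernel and sum: -3·2 + 9·-1 + 5·-2 + -5·1 + -3·-1 + 8·2 + 2·2 + 9·-1.

-16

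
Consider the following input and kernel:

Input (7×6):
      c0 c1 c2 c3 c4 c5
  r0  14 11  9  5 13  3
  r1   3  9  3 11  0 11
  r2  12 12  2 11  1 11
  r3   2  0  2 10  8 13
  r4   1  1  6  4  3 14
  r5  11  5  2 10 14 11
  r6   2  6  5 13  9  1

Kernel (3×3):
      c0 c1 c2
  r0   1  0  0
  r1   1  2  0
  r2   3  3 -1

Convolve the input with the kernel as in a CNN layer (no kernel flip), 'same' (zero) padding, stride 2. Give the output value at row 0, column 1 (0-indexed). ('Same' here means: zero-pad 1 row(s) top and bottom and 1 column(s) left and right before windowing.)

54

The receptive field on the zero-padded input at this output position is [0 0 0 / 11 9 5 / 9 3 11]. Elementwise product with the kernel and sum: 0·1 + 11·1 + 9·2 + 9·3 + 3·3 + 11·-1.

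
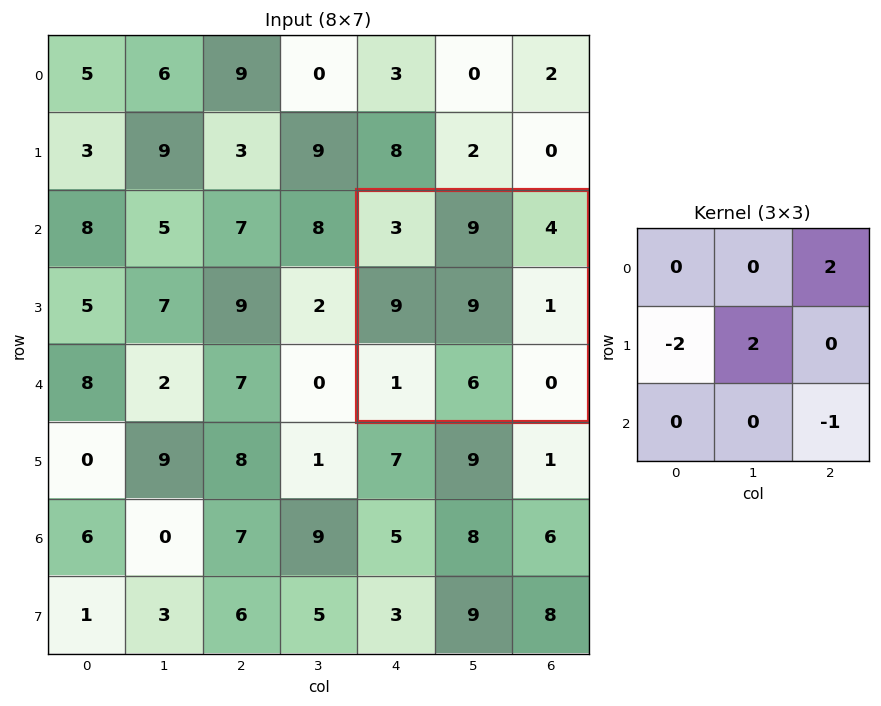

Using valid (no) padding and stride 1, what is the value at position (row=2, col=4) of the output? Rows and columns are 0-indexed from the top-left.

8

The receptive field on the input at this output position is [3 9 4 / 9 9 1 / 1 6 0]. Elementwise product with the kernel and sum: 4·2 + 9·-2 + 9·2 + 0·-1.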